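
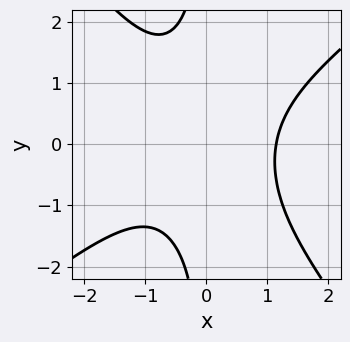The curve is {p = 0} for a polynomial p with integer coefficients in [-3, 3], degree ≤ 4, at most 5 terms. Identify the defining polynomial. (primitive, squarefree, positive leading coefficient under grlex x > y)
2*x^3 - x^2*y - 2*x*y^2 - 3

1. The degree is 3 — the shape is more complex than any degree-2 curve.
2. Checking where it meets the axes: no y-intercept at any integer in the box.
3. Putting this together gives p.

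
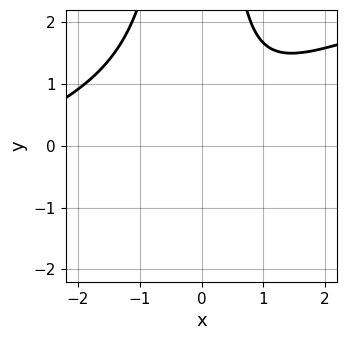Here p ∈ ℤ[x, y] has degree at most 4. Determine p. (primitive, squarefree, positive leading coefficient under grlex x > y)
(a) Degree: no degree-2 curve has this shape, so deg p = 3.
(b) Reading off the gridlines: no x-intercept at any integer in the box; no y-intercept at any integer in the box.
(c) Putting this together gives p.

x^3 - 3*x^2*y + 3*x^2 - 2*x + 3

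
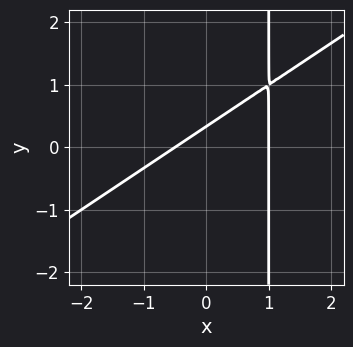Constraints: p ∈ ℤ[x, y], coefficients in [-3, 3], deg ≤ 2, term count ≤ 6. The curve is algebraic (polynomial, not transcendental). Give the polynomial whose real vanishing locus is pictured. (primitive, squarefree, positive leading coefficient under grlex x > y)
1. Degree: a generic line meets the curve in up to 2 points, so deg p = 2.
2. Reading off the gridlines: one x-axis crossing is at x = 1.
3. Matching integer coefficients to the picture gives p.

2*x^2 - 3*x*y - x + 3*y - 1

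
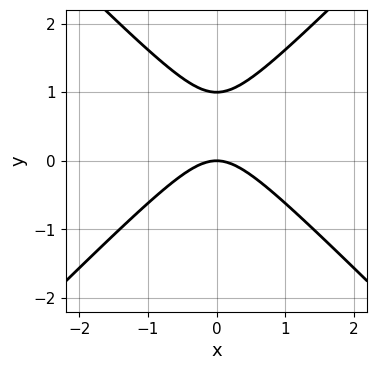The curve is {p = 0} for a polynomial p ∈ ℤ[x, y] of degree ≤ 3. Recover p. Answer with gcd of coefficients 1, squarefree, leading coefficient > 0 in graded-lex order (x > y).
First, deg p = 2. A generic line meets the curve in up to 2 points.
Next, symmetries: it's symmetric under x → −x, forcing even powers of x.
Then, observable constraints: one x-axis crossing is at x = 0; among the integer gridlines, it crosses the y-axis at y ∈ {0, 1}.
Finally, together with the visible shape, these determine p as stated.

x^2 - y^2 + y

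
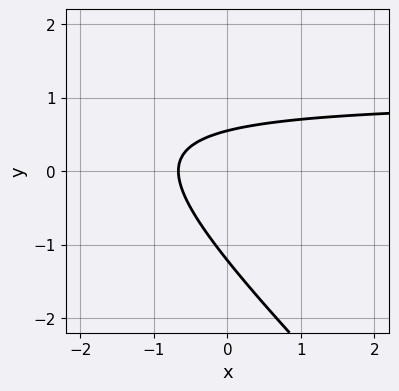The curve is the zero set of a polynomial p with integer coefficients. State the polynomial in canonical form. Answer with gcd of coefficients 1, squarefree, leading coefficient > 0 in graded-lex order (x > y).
(a) Degree: the shape is more complex than any degree-1 curve, so deg p = 2.
(b) Matching integer coefficients to the picture gives p.

3*x*y + 3*y^2 - 3*x + 2*y - 2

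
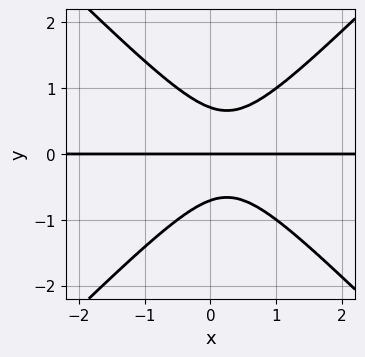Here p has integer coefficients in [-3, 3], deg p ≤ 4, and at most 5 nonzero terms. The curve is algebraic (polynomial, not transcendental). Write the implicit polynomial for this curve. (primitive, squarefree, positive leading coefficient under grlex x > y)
2*x^2*y - 2*y^3 - x*y + y

Degree: the shape is more complex than any degree-2 curve, so deg p = 3.
Against the integer gridlines: it crosses the y-axis at the gridline y = 0; every point of the x-axis in the box is on the curve.
Solving for integer coefficients yields p as stated.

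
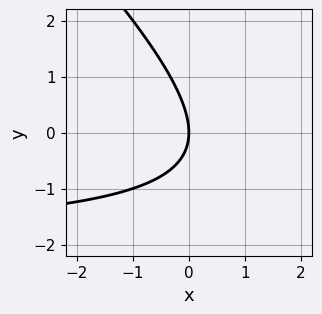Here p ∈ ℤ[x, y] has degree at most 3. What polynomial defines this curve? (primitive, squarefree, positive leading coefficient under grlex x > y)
x*y + y^2 + 2*x

1. The degree is 2 — no degree-1 curve has this shape.
2. From the axis intercepts and sections: it crosses the y-axis at the gridline y = 0; it crosses the x-axis at the gridline x = 0.
3. Fitting integer coefficients to these (and the overall shape) gives p.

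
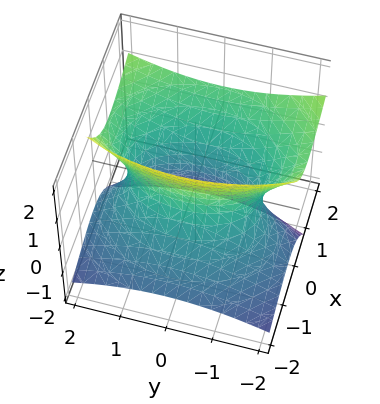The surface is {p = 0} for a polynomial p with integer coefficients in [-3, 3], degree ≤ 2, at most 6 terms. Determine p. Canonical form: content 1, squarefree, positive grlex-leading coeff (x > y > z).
2*x^2 - 3*x*z + y^2 - 2*z^2 - 2

(a) The degree is 2 — the shape is more complex than any degree-1 surface.
(b) Checking where it meets the axes: the surface avoids every integer z-axis point in the box; among the integer gridlines, it crosses the x-axis at x ∈ {-1, 1}.
(c) Together with the visible shape, these determine p as stated.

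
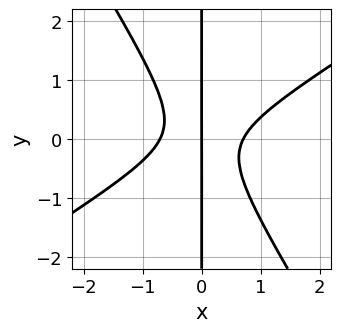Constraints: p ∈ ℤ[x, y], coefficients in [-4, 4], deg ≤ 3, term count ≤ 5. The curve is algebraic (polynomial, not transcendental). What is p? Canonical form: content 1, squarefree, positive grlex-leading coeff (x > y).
1. The degree is 3 — the shape is more complex than any degree-2 curve.
2. From the axis intercepts and sections: every point of the y-axis in the box is on the curve; it crosses the x-axis at the gridline x = 0.
3. These observations pin down the coefficients.

2*x^3 - 2*x^2*y - 2*x*y^2 - x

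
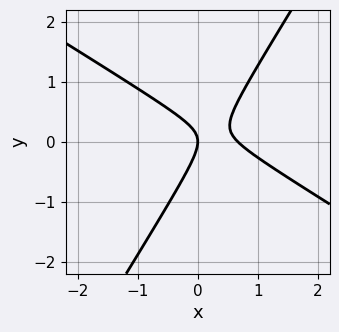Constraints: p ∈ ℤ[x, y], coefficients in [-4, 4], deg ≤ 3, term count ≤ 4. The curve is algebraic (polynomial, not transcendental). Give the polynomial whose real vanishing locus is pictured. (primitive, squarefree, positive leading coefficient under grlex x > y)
3*x^2 + 3*x*y - 3*y^2 - 2*x

First, the degree is 2 — the shape is more complex than any degree-1 curve.
Then, reading off the gridlines: one x-axis crossing is at x = 0; it crosses the y-axis at the gridline y = 0.
Finally, fitting integer coefficients to these (and the overall shape) gives p.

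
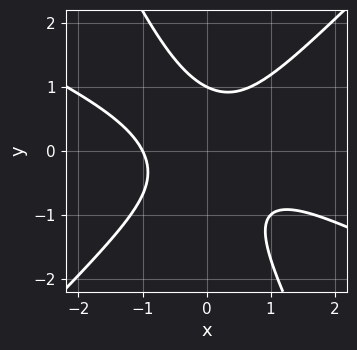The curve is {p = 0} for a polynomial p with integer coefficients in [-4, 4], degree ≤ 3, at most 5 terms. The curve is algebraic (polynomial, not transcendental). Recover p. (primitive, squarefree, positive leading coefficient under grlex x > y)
1. deg p = 3.
2. Observable constraints: it crosses the x-axis at the gridline x = -1; it meets the y-axis at y = 1 (among the integer gridlines).
3. These observations pin down the coefficients.

2*x^3 + 3*x^2*y - 3*x*y^2 - 2*y^3 + 2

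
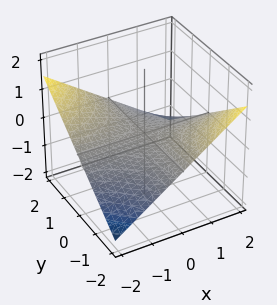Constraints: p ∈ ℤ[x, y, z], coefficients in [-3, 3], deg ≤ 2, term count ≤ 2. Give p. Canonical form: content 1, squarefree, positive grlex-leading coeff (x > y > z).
x*y + 3*z

Degree: a saddle surface; a quadric, so deg p = 2.
From the visible intercepts: every point of the y-axis in the box is on the surface; it meets the z-axis at z = 0 (among the integer gridlines); the visible x-axis segment lies entirely on the surface.
The integer polynomial consistent with all of this is the stated p.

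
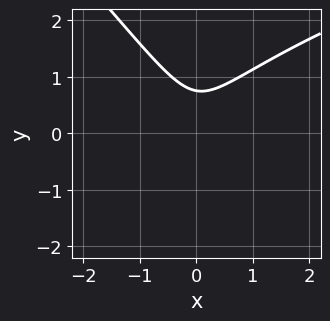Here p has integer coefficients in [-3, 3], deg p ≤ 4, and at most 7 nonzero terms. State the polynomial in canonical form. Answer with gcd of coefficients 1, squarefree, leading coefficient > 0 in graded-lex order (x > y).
x*y^2 + y^3 - 3*x^2 + y^2 - 1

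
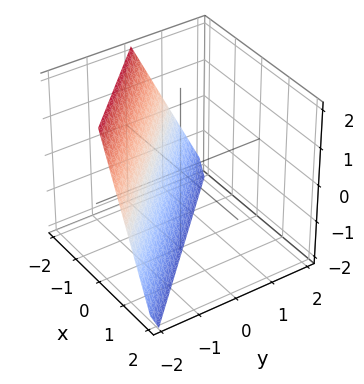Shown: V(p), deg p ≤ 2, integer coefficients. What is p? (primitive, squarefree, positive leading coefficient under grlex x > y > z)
(a) Degree: the surface is flat (a plane), so deg p = 1.
(b) Observable constraints: one y-axis crossing is at y = -1; it meets the z-axis at z = -2 (among the integer gridlines).
(c) The integer polynomial consistent with all of this is the stated p. Check: (-1, 0, 0) on the x-axis lies on the surface, and p(-1, 0, 0) = 0. ✓

2*x + 2*y + z + 2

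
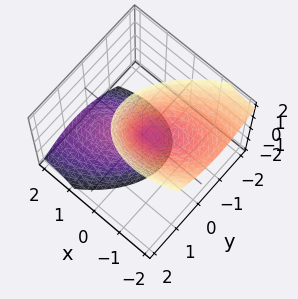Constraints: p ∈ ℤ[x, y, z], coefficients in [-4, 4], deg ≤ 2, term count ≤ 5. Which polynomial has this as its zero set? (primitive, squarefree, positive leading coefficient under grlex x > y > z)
2*x^2 - 2*x*y + 3*x*z + 3*y^2 - z^2

I count 2 distinct pieces. They look like related sheets of one shape, so recover p as a whole.
deg p = 2. No degree-1 surface has this shape.
Observable constraints: it meets the x-axis at x = 0 (among the integer gridlines); it meets the z-axis at z = 0 (among the integer gridlines).
Together with the visible shape, these determine p as stated.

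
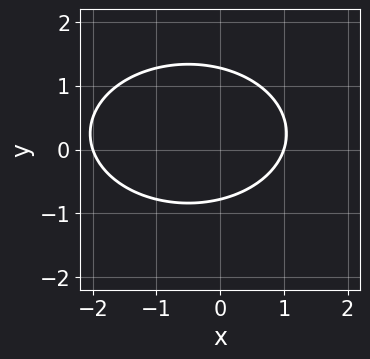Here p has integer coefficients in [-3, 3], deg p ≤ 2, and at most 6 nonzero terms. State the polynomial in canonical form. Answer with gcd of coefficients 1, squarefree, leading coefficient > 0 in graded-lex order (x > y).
x^2 + 2*y^2 + x - y - 2

First, degree: a generic line meets the curve in up to 2 points, so deg p = 2.
Next, from the visible intercepts: the x-axis gridline crossings are at x ∈ {-2, 1}.
Finally, together with the visible shape, these determine p as stated.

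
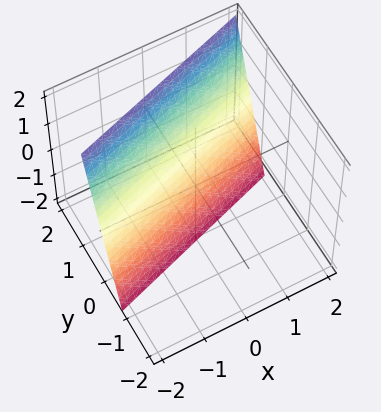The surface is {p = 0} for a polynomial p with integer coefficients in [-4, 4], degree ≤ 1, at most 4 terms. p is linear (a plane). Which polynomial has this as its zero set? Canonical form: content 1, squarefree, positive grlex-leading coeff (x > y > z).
x - 3*y + z + 2

First, the degree is 1 — every cross-section is a straight line — this is a plane.
Next, reading off the gridlines: one x-axis crossing is at x = -2; it meets the z-axis at z = -2 (among the integer gridlines).
Finally, fitting integer coefficients to these (and the overall shape) gives p.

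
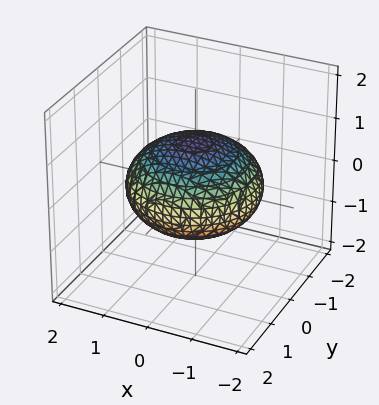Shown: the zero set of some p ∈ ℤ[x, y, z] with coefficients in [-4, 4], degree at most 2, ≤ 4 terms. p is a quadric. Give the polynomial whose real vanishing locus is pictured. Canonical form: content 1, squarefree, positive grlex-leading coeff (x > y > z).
x^2 + y^2 + 2*z^2 - 2

(a) The degree is 2 — a closed, bounded, convex surface; a quadric.
(b) Symmetries: it's symmetric under z → −z, forcing even powers of z; every cross-section ⟂ z is a circle, so x, y appear only via x² + y².
(c) Checking where it meets the axes: a circular section at z = 0 has radius between 1 and 2; the z-axis gridline crossings are at z ∈ {-1, 1}.
(d) Fitting integer coefficients to these (and the overall shape) gives p.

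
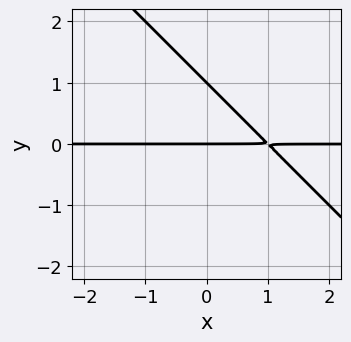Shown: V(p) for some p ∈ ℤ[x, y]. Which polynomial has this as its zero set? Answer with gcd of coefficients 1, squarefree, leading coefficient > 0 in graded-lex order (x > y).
(a) Degree: no degree-1 curve has this shape, so deg p = 2.
(b) Reading off the gridlines: the visible x-axis segment lies entirely on the curve; the y-axis gridline crossings are at y ∈ {0, 1}.
(c) Together with the visible shape, these determine p as stated.

x*y + y^2 - y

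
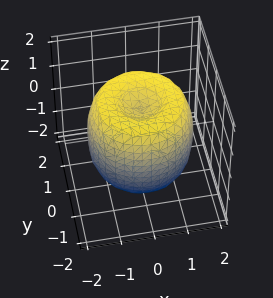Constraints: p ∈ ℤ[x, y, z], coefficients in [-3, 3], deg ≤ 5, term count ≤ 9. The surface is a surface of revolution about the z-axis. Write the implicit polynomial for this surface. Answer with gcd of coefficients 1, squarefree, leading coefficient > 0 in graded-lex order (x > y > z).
x^4 + 2*x^2*y^2 + y^4 - 2*x^2 - 2*y^2 + z^2 - 1

deg p = 4. No degree-3 surface has this shape.
Symmetry: the surface is invariant under rotation about z: p = q(x² + y², z).
Reading off the gridlines: the z-axis gridline crossings are at z ∈ {-1, 1}; a circular section at z = 0 has radius between 1 and 2.
Assembling these constraints gives the stated polynomial.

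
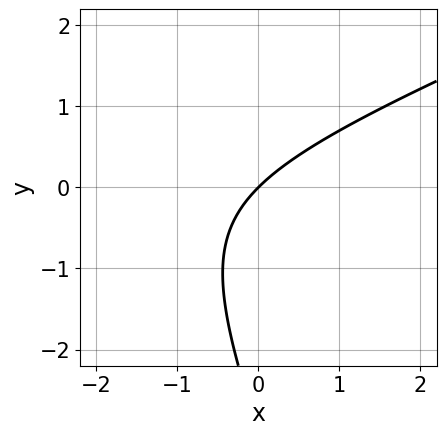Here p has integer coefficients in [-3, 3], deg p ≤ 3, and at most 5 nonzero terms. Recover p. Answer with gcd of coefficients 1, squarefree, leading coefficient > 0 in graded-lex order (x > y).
x^2 - 2*x*y - y^2 + 3*x - 3*y

First, degree: the shape is more complex than any degree-1 curve, so deg p = 2.
Next, checking where it meets the axes: it meets the x-axis at x = 0 (among the integer gridlines); it crosses the y-axis at the gridline y = 0.
Finally, matching integer coefficients to the picture gives p.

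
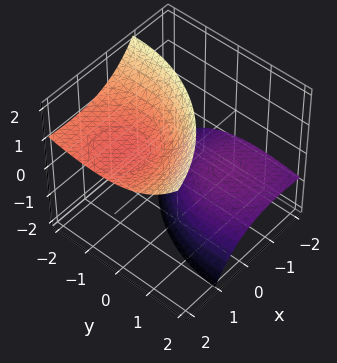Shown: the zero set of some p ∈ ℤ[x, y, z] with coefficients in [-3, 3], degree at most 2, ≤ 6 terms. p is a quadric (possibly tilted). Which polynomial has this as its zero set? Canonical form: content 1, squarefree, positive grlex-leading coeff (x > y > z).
x^2 - 3*x*z + y^2 + 2*y*z - z^2 + 2

1. The picture has 2 separate pieces. Treating them together as one polynomial.
2. Degree: no degree-1 surface has this shape, so deg p = 2.
3. Observable constraints: the surface avoids every integer x-axis point in the box; the surface avoids every integer y-axis point in the box.
4. Putting this together gives p.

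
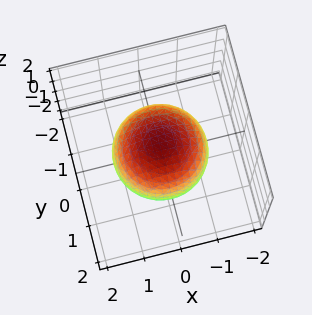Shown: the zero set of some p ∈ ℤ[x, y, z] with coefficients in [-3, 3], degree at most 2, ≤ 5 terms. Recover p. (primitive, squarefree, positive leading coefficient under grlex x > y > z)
2*x^2 + 2*y^2 + 2*z^2 - 3

Degree: bounded and convex; a quadric, so deg p = 2.
By symmetry, every cross-section ⟂ z is a circle, so x, y appear only via x² + y²; it's symmetric under z → −z, forcing even powers of z.
From the axis intercepts and sections: a circular section at z = 0 has radius between 1 and 2.
Matching integer coefficients to the picture gives p.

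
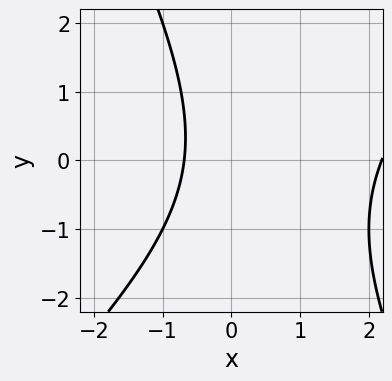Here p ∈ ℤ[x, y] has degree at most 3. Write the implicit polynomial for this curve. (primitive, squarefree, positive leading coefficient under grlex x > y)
2*x^2 - x*y - y^2 - 3*x - 3

(a) deg p = 2.
(b) From the visible intercepts: the curve avoids every integer y-axis point in the box.
(c) Assembling these constraints gives the stated polynomial.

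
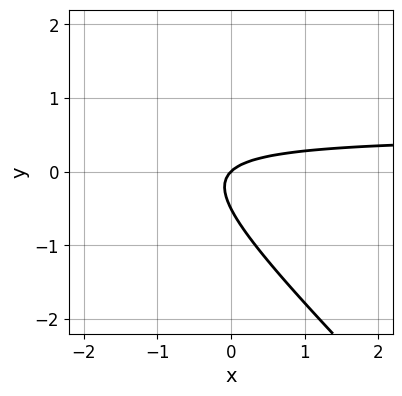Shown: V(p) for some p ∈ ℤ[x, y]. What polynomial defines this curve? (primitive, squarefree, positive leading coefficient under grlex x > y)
2*x*y + 2*y^2 - x + y

(a) deg p = 2. A generic line meets the curve in up to 2 points.
(b) Against the integer gridlines: one x-axis crossing is at x = 0; it meets the y-axis at y = 0 (among the integer gridlines).
(c) Fitting integer coefficients to these (and the overall shape) gives p.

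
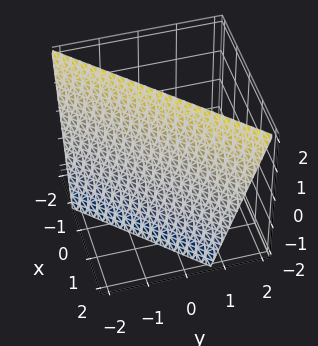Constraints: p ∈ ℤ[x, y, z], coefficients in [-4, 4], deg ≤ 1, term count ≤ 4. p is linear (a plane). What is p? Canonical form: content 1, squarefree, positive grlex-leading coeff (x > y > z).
deg p = 1. Every cross-section is a straight line — this is a plane.
Checking where it meets the axes: one z-axis crossing is at z = 2.
Solving for integer coefficients yields p as stated.

3*x - 3*y + z - 2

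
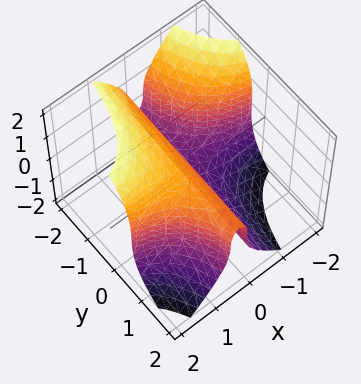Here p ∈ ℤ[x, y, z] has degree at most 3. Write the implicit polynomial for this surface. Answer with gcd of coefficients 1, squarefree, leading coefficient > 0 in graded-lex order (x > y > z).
(a) deg p = 3.
(b) From the visible intercepts: it meets the x-axis at x = 0 (among the integer gridlines); the visible y-axis segment lies entirely on the surface; it meets the z-axis at z = 0 (among the integer gridlines).
(c) Fitting integer coefficients to these (and the overall shape) gives p.

3*x^2*y + z^3 - 3*x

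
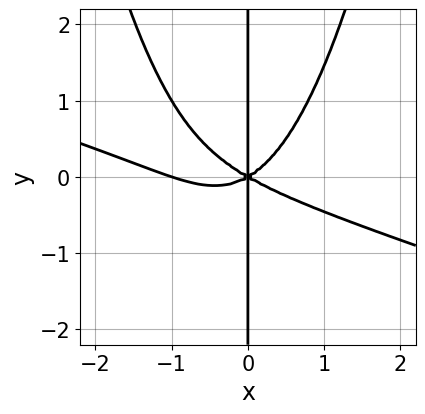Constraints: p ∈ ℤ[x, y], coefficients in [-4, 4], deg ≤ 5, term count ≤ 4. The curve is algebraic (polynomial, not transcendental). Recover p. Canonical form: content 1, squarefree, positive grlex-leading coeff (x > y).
First, the degree is 4 — a generic line meets the curve in up to 4 points.
Then, from the visible intercepts: among the integer gridlines, it crosses the x-axis at x ∈ {-1, 0}; the visible y-axis segment lies entirely on the curve.
Finally, the integer polynomial consistent with all of this is the stated p.

x^4 + 3*x^3*y + x^3 - 3*x*y^2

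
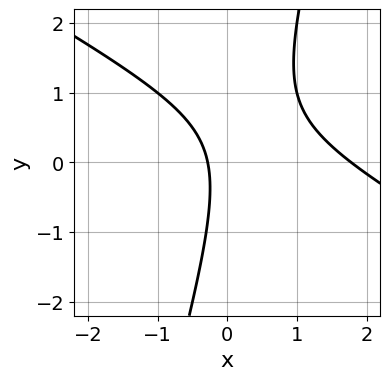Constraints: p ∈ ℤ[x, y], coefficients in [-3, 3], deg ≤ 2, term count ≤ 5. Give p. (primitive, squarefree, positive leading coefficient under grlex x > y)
2*x^2 + 3*x*y - y^2 - 3*x - 1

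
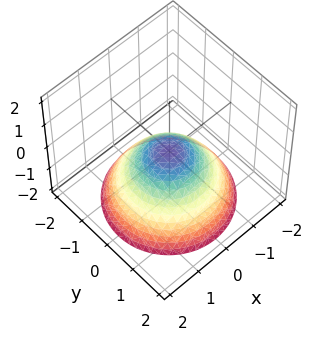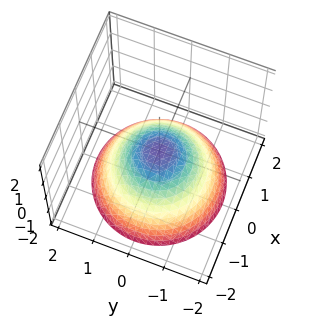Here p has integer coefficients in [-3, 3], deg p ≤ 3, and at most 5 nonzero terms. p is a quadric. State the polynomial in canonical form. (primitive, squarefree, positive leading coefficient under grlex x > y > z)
2*x^2 + 2*y^2 + 3*z

Degree: a paraboloid; a quadric, so deg p = 2.
Symmetry: the z-axis is an axis of rotation, so x and y enter only as x² + y².
From the axis intercepts and sections: a circular section at z = -1 has radius between 1 and 2; it meets the x-axis at x = 0 (among the integer gridlines); one z-axis crossing is at z = 0; one y-axis crossing is at y = 0.
Assembling these constraints gives the stated polynomial.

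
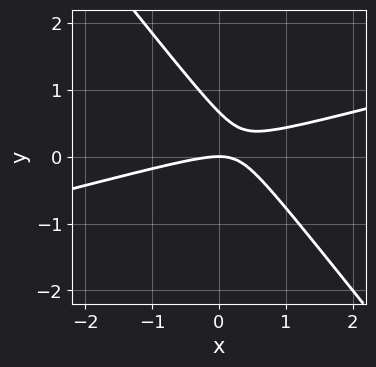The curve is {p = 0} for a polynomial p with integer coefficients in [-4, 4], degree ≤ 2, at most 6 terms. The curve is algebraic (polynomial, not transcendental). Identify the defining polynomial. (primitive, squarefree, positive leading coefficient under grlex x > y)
x^2 - 3*x*y - 3*y^2 + 2*y

1. deg p = 2. A generic line meets the curve in up to 2 points.
2. From the visible intercepts: it crosses the x-axis at the gridline x = 0; it crosses the y-axis at the gridline y = 0.
3. These observations pin down the coefficients.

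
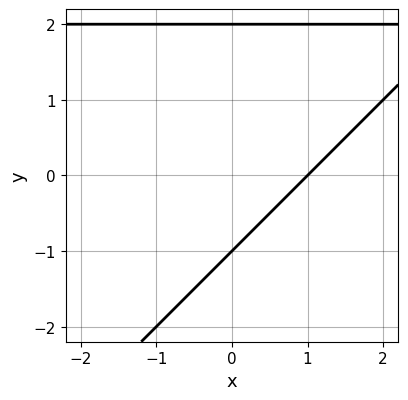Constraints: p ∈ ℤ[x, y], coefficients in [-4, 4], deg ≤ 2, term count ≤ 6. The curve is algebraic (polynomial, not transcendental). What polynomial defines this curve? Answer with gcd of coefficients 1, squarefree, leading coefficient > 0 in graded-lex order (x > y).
x*y - y^2 - 2*x + y + 2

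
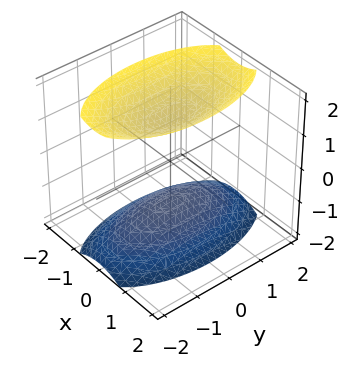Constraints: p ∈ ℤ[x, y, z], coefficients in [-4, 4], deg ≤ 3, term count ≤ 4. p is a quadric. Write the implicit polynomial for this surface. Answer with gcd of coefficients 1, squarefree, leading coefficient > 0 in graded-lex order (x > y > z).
(a) There are 2 components. Treating them together as one polynomial.
(b) The degree is 2 — two sheets facing apart; a quadric.
(c) Symmetries: it's symmetric under z → −z, forcing even powers of z; it's symmetric under y → −y, forcing even powers of y; it's symmetric under x → −x, forcing even powers of x.
(d) From the axis intercepts and sections: the surface avoids every integer x-axis point in the box; the surface avoids every integer y-axis point in the box.
(e) Matching integer coefficients to the picture gives p.

3*x^2 + y^2 - 2*z^2 + 3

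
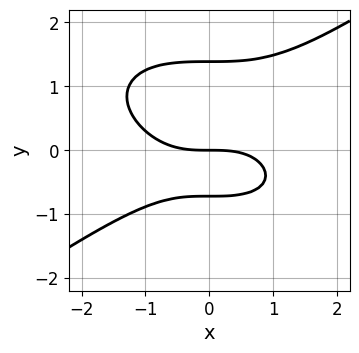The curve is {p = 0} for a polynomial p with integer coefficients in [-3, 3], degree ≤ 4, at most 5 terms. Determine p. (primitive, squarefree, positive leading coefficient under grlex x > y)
x^3 - 3*y^3 + 2*y^2 + 3*y

(a) deg p = 3. No degree-2 curve has this shape.
(b) Observable constraints: it crosses the x-axis at the gridline x = 0; it meets the y-axis at y = 0 (among the integer gridlines).
(c) Assembling these constraints gives the stated polynomial.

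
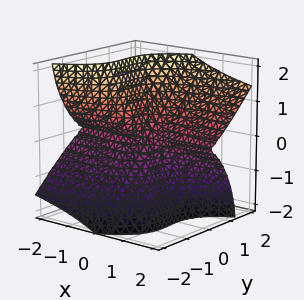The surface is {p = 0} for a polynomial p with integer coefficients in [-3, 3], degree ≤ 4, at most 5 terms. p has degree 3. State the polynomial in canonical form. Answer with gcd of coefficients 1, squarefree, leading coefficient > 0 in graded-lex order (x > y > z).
2*x*z^2 - 2*y^3 + y^2*z + z^3

The degree is 3 — a generic line meets the surface in up to 3 points.
From the axis intercepts and sections: it crosses the y-axis at the gridline y = 0; it meets the z-axis at z = 0 (among the integer gridlines); every point of the x-axis in the box is on the surface.
Solving for integer coefficients yields p as stated.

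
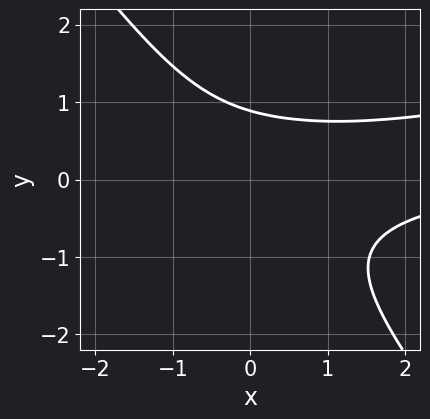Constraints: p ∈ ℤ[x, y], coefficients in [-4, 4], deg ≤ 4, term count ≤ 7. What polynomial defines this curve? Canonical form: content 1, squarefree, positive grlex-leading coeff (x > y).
First, the degree is 3 — a generic line meets the curve in up to 3 points.
Then, from the axis intercepts and sections: the curve avoids every integer x-axis point in the box.
Finally, fitting integer coefficients to these (and the overall shape) gives p.

x^2*y - 3*x*y^2 - 3*y^3 - y + 3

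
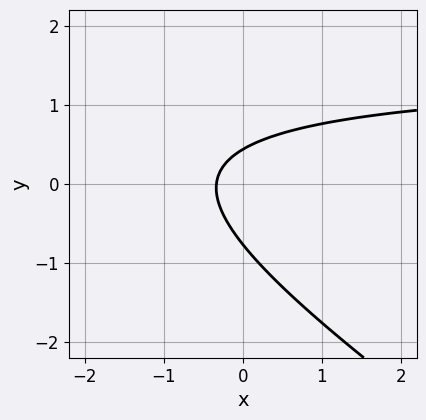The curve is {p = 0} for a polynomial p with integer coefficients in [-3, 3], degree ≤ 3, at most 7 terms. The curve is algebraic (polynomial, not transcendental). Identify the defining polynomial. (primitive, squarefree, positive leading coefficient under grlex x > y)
First, the degree is 2 — a generic line meets the curve in up to 2 points.
Finally, matching integer coefficients to the picture gives p.

2*x*y + 3*y^2 - 3*x + y - 1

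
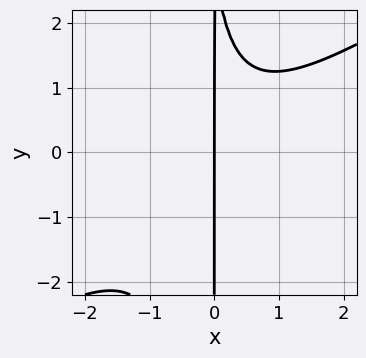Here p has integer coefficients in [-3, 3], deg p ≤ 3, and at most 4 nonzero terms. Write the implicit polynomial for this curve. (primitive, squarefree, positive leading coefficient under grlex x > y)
2*x^3 - 3*x^2*y - x*y + 3*x

The degree is 3 — the shape is more complex than any degree-2 curve.
Reading off the gridlines: the visible y-axis segment lies entirely on the curve; it crosses the x-axis at the gridline x = 0.
Solving for integer coefficients yields p as stated.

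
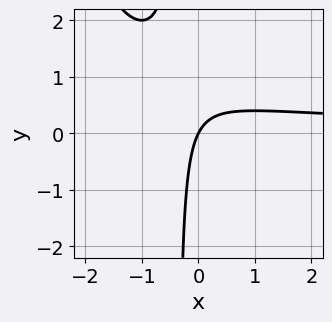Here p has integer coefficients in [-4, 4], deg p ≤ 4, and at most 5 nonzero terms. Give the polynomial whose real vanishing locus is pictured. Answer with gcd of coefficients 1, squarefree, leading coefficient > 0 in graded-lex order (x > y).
Degree: the shape is more complex than any degree-2 curve, so deg p = 3.
Reading off the gridlines: one y-axis crossing is at y = 0; one x-axis crossing is at x = 0.
These observations pin down the coefficients.

x^2*y + 3*x*y - 2*x + y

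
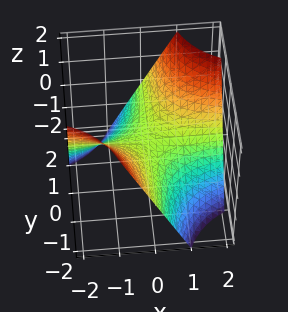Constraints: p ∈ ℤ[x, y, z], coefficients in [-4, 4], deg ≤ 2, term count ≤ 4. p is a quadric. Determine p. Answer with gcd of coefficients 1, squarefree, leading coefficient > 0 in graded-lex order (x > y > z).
First, deg p = 2. A saddle surface; a quadric.
Next, checking where it meets the axes: it crosses the z-axis at the gridline z = 0; every point of the x-axis in the box is on the surface; every point of the y-axis in the box is on the surface.
Finally, fitting integer coefficients to these (and the overall shape) gives p.

x*y - z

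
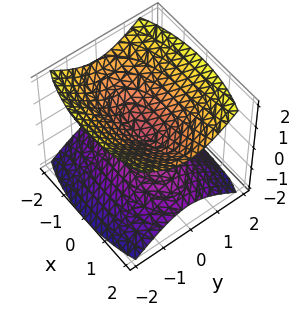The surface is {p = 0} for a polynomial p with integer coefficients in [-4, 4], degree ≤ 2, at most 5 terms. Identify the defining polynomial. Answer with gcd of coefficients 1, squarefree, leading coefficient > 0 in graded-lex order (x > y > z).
x^2 + 3*y^2 - 3*z^2

I count 2 distinct pieces. They look like related sheets of one shape, so recover p as a whole.
deg p = 2. A double cone through the origin; a quadric.
Symmetries: it's symmetric under y → −y, forcing even powers of y; it's symmetric under z → −z, forcing even powers of z; the x ↦ −x reflection is a symmetry, so x appears only in even powers.
Observable constraints: it meets the x-axis at x = 0 (among the integer gridlines); one y-axis crossing is at y = 0.
Solving for integer coefficients yields p as stated.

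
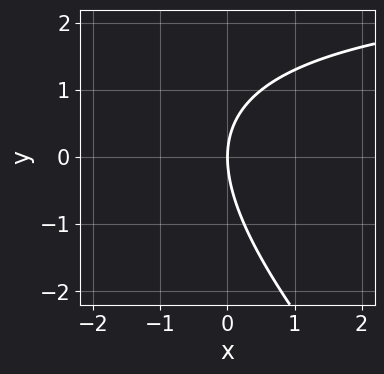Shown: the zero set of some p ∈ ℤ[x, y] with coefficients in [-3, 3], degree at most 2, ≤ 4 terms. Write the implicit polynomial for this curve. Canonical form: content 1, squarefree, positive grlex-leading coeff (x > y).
x*y + y^2 - 3*x

deg p = 2. A generic line meets the curve in up to 2 points.
From the visible intercepts: it meets the x-axis at x = 0 (among the integer gridlines); one y-axis crossing is at y = 0.
Fitting integer coefficients to these (and the overall shape) gives p.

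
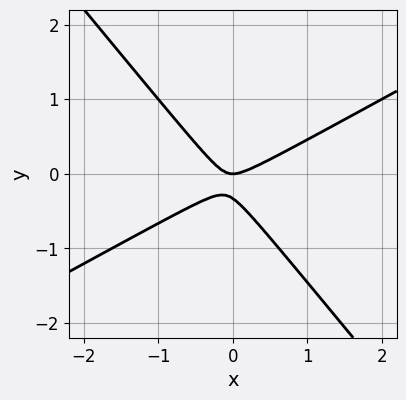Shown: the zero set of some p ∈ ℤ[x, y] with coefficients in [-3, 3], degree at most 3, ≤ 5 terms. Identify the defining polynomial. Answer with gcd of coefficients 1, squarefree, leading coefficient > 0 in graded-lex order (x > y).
(a) Degree: a generic line meets the curve in up to 2 points, so deg p = 2.
(b) Observable constraints: it meets the y-axis at y = 0 (among the integer gridlines); it meets the x-axis at x = 0 (among the integer gridlines).
(c) Assembling these constraints gives the stated polynomial.

2*x^2 - 2*x*y - 3*y^2 - y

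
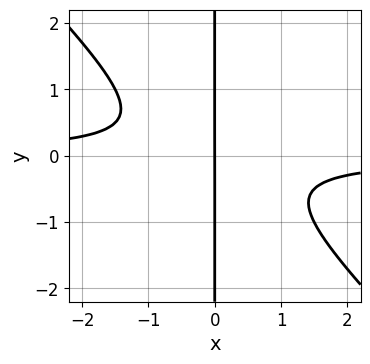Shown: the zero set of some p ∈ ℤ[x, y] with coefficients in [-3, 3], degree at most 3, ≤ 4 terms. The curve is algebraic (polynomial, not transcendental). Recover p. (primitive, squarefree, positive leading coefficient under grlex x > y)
2*x^2*y + 2*x*y^2 + x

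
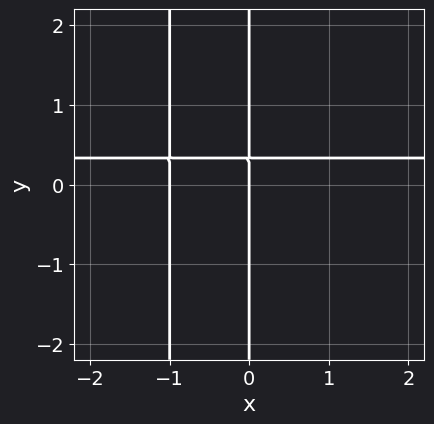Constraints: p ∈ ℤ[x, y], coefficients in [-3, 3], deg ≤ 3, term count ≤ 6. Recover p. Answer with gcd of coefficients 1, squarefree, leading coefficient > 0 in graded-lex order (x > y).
3*x^2*y - x^2 + 3*x*y - x

First, deg p = 3.
Next, checking where it meets the axes: the x-axis gridline crossings are at x ∈ {-1, 0}; every point of the y-axis in the box is on the curve.
Finally, solving for integer coefficients yields p as stated.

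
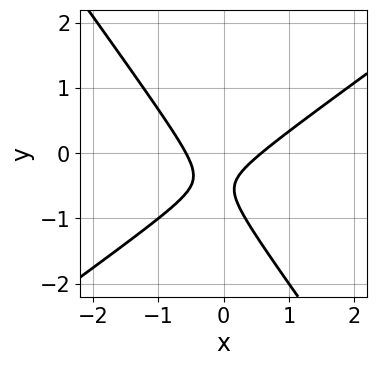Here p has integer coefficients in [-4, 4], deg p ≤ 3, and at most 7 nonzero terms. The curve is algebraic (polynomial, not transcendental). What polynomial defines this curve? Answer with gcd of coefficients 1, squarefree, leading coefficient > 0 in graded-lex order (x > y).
First, degree: the shape is more complex than any degree-1 curve, so deg p = 2.
Next, checking where it meets the axes: the curve avoids every integer y-axis point in the box.
Finally, these observations pin down the coefficients.

3*x^2 - 2*x*y - 3*y^2 - 3*y - 1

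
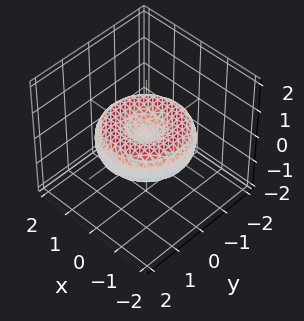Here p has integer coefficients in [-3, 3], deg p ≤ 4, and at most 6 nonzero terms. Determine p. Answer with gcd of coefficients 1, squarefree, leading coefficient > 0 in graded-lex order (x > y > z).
1. Degree: no degree-3 surface has this shape, so deg p = 4.
2. Symmetries: the surface is invariant under rotation about z: p = q(x² + y², z).
3. From the axis intercepts and sections: it crosses the y-axis at the gridline y = 0; a circular section at z = 0 has radius between 1 and 2.
4. Matching integer coefficients to the picture gives p.

x^4 + 2*x^2*y^2 + y^4 - 2*x^2 - 2*y^2 + 3*z^2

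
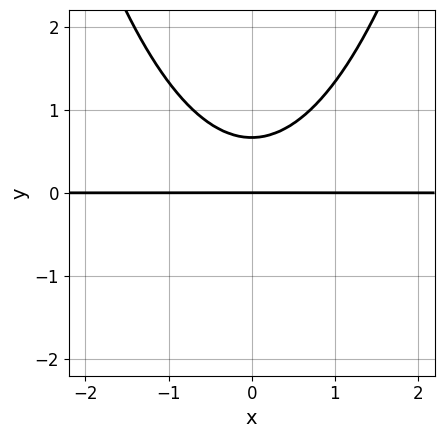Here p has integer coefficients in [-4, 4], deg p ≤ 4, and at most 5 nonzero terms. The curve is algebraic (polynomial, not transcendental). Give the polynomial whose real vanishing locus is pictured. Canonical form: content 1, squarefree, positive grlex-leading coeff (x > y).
First, the degree is 3 — a generic line meets the curve in up to 3 points.
Then, symmetries: it's symmetric under x → −x, forcing even powers of x.
Next, observable constraints: it crosses the y-axis at the gridline y = 0; the visible x-axis segment lies entirely on the curve.
Finally, together with the visible shape, these determine p as stated.

2*x^2*y - 3*y^2 + 2*y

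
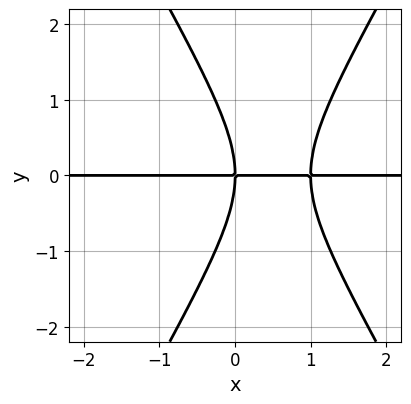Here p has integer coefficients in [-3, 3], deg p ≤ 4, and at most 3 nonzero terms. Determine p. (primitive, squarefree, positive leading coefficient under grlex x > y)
(a) The degree is 3 — a generic line meets the curve in up to 3 points.
(b) Against the integer gridlines: it crosses the y-axis at the gridline y = 0; every point of the x-axis in the box is on the curve.
(c) Fitting integer coefficients to these (and the overall shape) gives p.

3*x^2*y - y^3 - 3*x*y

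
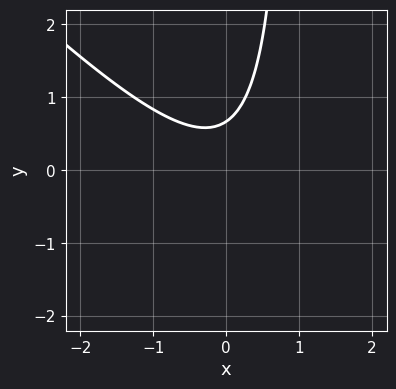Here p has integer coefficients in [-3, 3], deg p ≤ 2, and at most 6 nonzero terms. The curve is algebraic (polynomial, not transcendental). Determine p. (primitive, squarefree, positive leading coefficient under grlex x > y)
3*x^2 + 3*x*y - 3*y + 2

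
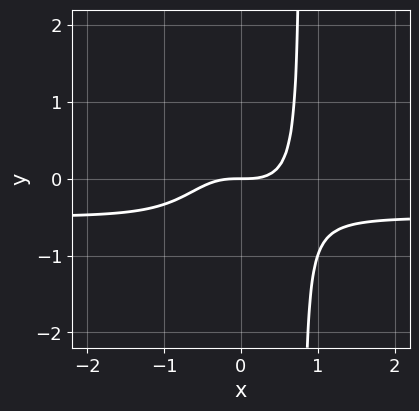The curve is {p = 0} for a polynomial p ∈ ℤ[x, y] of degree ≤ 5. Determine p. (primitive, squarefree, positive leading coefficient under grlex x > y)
1. Degree: the shape is more complex than any degree-3 curve, so deg p = 4.
2. Checking where it meets the axes: it meets the x-axis at x = 0 (among the integer gridlines); it meets the y-axis at y = 0 (among the integer gridlines).
3. Assembling these constraints gives the stated polynomial.

2*x^3*y + x^3 - y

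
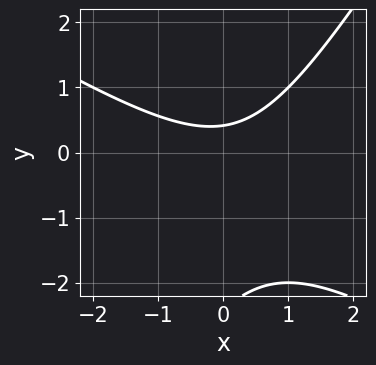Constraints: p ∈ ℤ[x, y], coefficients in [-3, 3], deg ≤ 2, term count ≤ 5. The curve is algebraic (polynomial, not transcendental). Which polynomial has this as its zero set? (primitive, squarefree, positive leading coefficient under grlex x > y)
1. The degree is 2 — a generic line meets the curve in up to 2 points.
2. Against the integer gridlines: no x-intercept at any integer in the box.
3. Matching integer coefficients to the picture gives p.

x^2 + x*y - y^2 - 2*y + 1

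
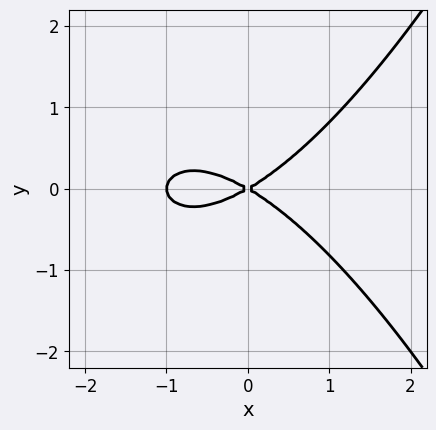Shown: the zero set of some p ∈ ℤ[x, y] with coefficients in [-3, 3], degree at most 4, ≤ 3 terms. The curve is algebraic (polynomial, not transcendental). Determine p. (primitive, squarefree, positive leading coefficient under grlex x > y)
1. The degree is 3 — no degree-2 curve has this shape.
2. Symmetries: mirror symmetry y ↦ −y ⇒ only even powers of y.
3. From the visible intercepts: the x-axis gridline crossings are at x ∈ {-1, 0}; one y-axis crossing is at y = 0.
4. Putting this together gives p.

x^3 + x^2 - 3*y^2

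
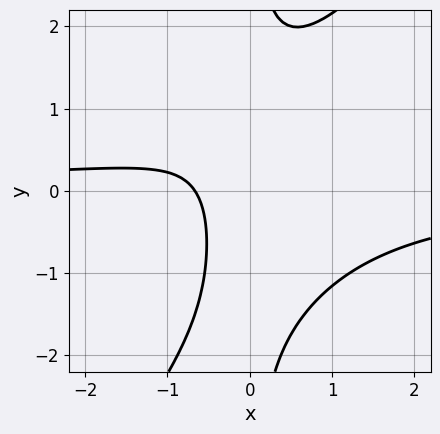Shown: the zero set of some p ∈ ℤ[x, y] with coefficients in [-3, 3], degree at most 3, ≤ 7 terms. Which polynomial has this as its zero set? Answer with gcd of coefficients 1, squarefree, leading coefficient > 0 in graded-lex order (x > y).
3*x^2*y - 2*x*y^2 - x*y + 3*x + 2

(a) deg p = 3. No degree-2 curve has this shape.
(b) From the visible intercepts: the curve avoids every integer y-axis point in the box.
(c) These observations pin down the coefficients.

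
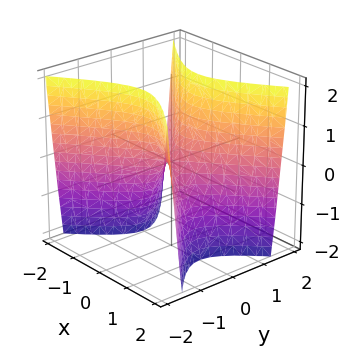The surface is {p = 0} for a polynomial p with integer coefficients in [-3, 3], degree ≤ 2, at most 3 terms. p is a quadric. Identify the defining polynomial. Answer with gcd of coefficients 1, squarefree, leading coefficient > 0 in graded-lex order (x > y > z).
deg p = 2.
Symmetries: it's symmetric under y → −y, forcing even powers of y; it's symmetric under x → −x, forcing even powers of x.
Observable constraints: it crosses the x-axis at the gridline x = 0; one z-axis crossing is at z = 0; one y-axis crossing is at y = 0.
Putting this together gives p.

2*x^2 - 3*y^2 + z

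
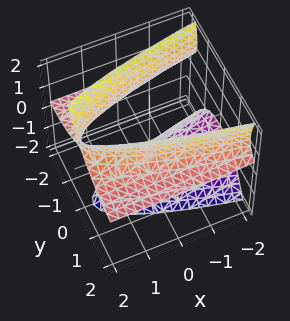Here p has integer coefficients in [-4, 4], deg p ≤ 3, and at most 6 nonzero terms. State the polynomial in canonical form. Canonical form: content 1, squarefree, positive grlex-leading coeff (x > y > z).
First, I count 2 distinct pieces.
Then, the degree is 3 — a generic line meets the surface in up to 3 points.
Next, reading off the gridlines: no y-intercept at any integer in the box; no x-intercept at any integer in the box.
Finally, assembling these constraints gives the stated polynomial.

3*y^2*z - z^3 + 2*x*z - 3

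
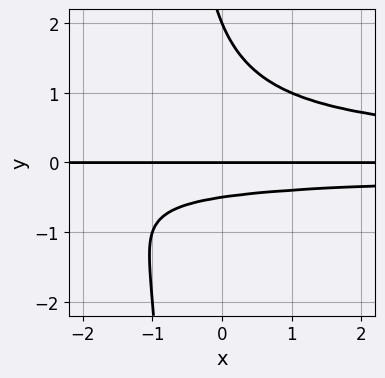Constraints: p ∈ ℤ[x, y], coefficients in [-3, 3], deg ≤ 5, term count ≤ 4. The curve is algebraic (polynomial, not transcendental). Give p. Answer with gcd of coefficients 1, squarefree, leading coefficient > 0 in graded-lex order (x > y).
3*x*y^3 + 2*y^3 - 3*y^2 - 2*y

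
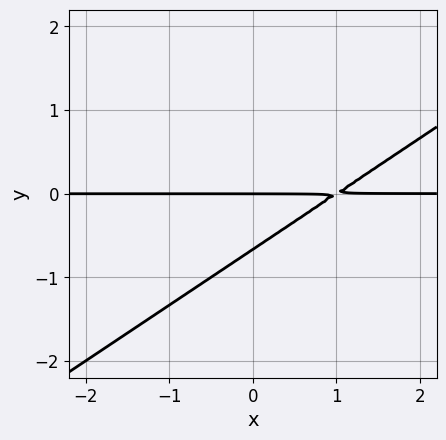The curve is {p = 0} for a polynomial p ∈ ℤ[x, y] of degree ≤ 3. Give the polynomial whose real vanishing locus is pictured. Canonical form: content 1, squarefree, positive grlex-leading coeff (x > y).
2*x*y - 3*y^2 - 2*y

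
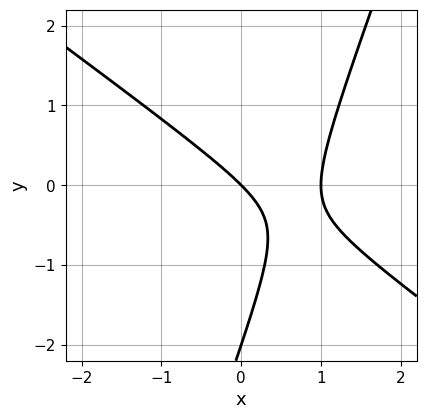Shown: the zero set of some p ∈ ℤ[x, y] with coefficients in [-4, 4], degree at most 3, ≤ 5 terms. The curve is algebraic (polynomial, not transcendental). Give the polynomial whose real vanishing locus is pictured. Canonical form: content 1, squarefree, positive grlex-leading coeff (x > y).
2*x^2 + 2*x*y - y^2 - 2*x - 2*y

1. The degree is 2 — a generic line meets the curve in up to 2 points.
2. From the axis intercepts and sections: the x-axis gridline crossings are at x ∈ {0, 1}; among the integer gridlines, it crosses the y-axis at y ∈ {-2, 0}.
3. Solving for integer coefficients yields p as stated.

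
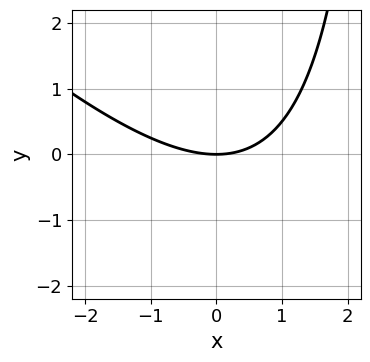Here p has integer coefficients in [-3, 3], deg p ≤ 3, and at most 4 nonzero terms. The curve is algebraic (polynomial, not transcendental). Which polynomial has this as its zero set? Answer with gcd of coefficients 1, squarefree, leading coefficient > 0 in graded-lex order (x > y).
(a) deg p = 2.
(b) Checking where it meets the axes: one x-axis crossing is at x = 0; one y-axis crossing is at y = 0.
(c) Matching integer coefficients to the picture gives p.

x^2 + x*y - 3*y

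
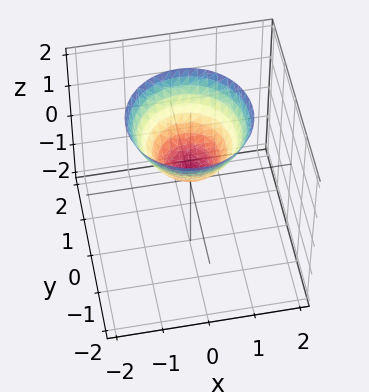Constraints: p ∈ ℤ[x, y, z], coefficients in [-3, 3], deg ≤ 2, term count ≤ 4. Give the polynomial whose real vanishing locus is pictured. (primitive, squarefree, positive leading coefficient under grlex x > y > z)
Degree: no degree-1 surface has this shape, so deg p = 2.
Symmetries: the surface is invariant under rotation about z: p = q(x² + y², z).
From the axis intercepts and sections: a circular section at z = 1 has radius between 0 and 1; the surface avoids every integer x-axis point in the box; no y-intercept at any integer in the box.
Fitting integer coefficients to these (and the overall shape) gives p.

3*x^2 + 3*y^2 - 3*z + 1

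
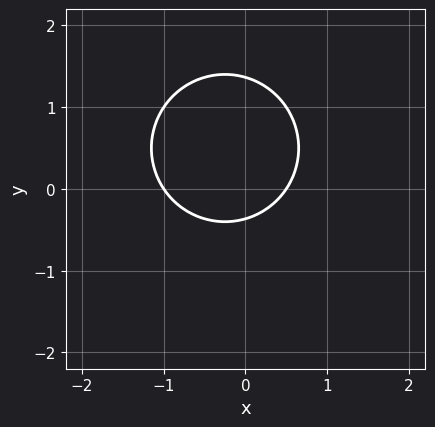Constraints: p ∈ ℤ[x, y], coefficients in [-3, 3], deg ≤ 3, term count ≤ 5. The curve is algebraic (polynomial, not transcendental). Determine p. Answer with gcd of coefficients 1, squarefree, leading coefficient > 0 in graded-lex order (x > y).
The degree is 2 — no degree-1 curve has this shape.
Observable constraints: it meets the x-axis at x = -1 (among the integer gridlines).
Together with the visible shape, these determine p as stated.

2*x^2 + 2*y^2 + x - 2*y - 1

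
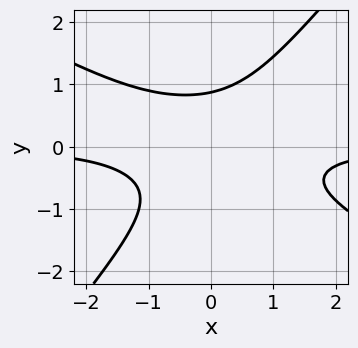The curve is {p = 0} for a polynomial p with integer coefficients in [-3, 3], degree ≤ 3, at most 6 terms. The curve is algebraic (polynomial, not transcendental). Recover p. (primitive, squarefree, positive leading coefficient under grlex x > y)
2*x^2*y + 2*x*y^2 - 3*y^3 + 2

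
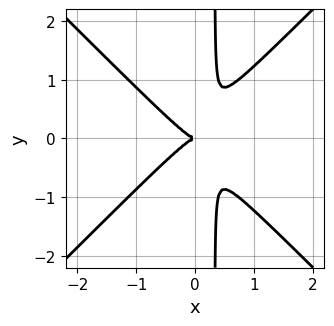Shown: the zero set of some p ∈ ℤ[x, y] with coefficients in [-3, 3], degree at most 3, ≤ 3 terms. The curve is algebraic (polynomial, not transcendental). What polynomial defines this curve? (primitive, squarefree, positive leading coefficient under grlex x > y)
3*x^3 - 3*x*y^2 + y^2

(a) deg p = 3.
(b) Symmetries: mirror symmetry y ↦ −y ⇒ only even powers of y.
(c) Observable constraints: it meets the x-axis at x = 0 (among the integer gridlines); it crosses the y-axis at the gridline y = 0.
(d) Fitting integer coefficients to these (and the overall shape) gives p.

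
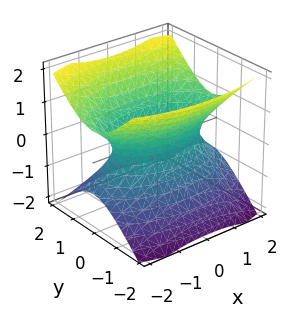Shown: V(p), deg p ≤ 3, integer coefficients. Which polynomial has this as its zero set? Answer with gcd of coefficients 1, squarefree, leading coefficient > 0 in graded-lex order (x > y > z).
First, degree: an hourglass — one-sheet hyperboloid; a quadric, so deg p = 2.
Next, symmetries: the x ↦ −x reflection is a symmetry, so x appears only in even powers; it's symmetric under z → −z, forcing even powers of z; the y ↦ −y reflection is a symmetry, so y appears only in even powers.
Next, observable constraints: no z-intercept at any integer in the box.
Finally, these observations pin down the coefficients.

x^2 + 3*y^2 - 3*z^2 - 2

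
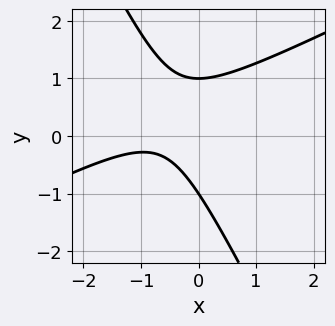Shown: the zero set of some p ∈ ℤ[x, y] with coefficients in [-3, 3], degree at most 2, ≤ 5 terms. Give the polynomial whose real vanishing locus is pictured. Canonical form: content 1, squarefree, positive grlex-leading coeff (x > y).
2*x^2 - 3*x*y - 2*y^2 + 3*x + 2

(a) Degree: a generic line meets the curve in up to 2 points, so deg p = 2.
(b) Against the integer gridlines: among the integer gridlines, it crosses the y-axis at y ∈ {-1, 1}; no x-intercept at any integer in the box.
(c) Assembling these constraints gives the stated polynomial.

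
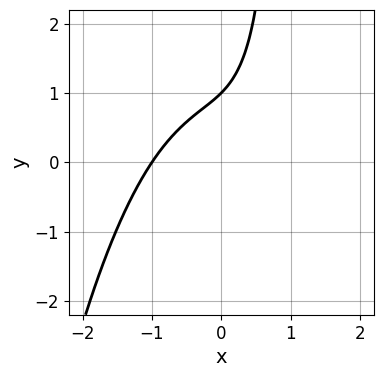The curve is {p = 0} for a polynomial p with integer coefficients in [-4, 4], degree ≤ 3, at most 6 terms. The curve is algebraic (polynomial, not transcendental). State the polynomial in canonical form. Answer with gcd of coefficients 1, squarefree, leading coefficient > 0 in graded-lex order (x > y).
x^3 + x*y - y + 1

1. deg p = 3. No degree-2 curve has this shape.
2. Checking where it meets the axes: it crosses the x-axis at the gridline x = -1; it meets the y-axis at y = 1 (among the integer gridlines).
3. These observations pin down the coefficients.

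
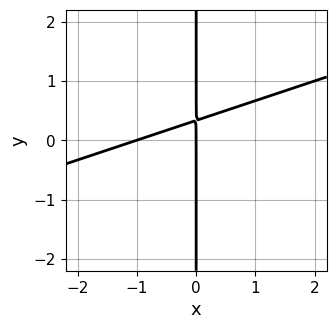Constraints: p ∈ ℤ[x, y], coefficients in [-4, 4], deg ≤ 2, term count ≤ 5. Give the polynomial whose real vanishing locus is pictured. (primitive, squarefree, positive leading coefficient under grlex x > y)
(a) Degree: the shape is more complex than any degree-1 curve, so deg p = 2.
(b) Checking where it meets the axes: the x-axis gridline crossings are at x ∈ {-1, 0}; every point of the y-axis in the box is on the curve.
(c) The integer polynomial consistent with all of this is the stated p.

x^2 - 3*x*y + x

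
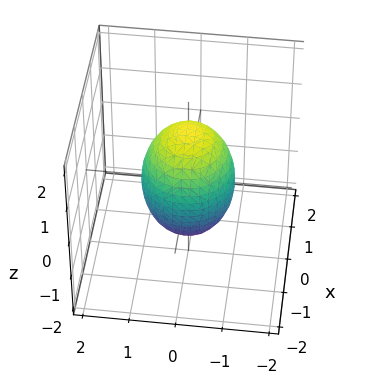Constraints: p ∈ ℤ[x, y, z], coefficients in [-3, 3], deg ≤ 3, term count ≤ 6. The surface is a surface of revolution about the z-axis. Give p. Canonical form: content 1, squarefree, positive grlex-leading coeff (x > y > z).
(a) The degree is 2 — the shape is more complex than any degree-1 surface.
(b) Symmetry: the surface is invariant under rotation about z: p = q(x² + y², z).
(c) From the visible intercepts: the y-axis gridline crossings are at y ∈ {-1, 1}; among the integer gridlines, it crosses the x-axis at x ∈ {-1, 1}; a circular section at z = -1 has radius between 0 and 1.
(d) These observations pin down the coefficients.

2*x^2 + 2*y^2 + z^2 - 2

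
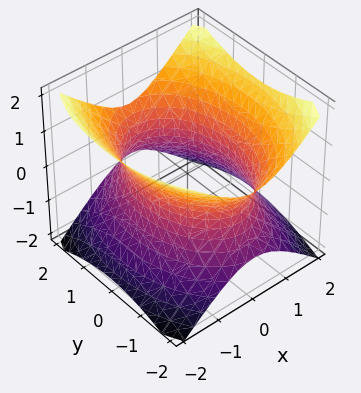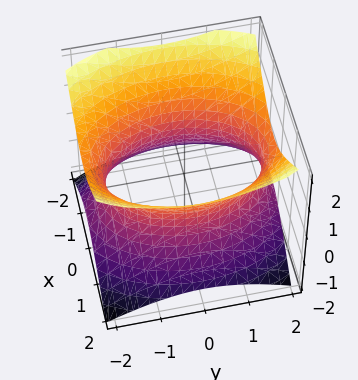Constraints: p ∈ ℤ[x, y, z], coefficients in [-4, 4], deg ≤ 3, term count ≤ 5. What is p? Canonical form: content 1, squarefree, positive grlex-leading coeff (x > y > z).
2*x^2 + y^2 - 2*z^2 - 3

The degree is 2 — an hourglass — one-sheet hyperboloid; a quadric.
Symmetries: the z ↦ −z reflection is a symmetry, so z appears only in even powers; it's symmetric under y → −y, forcing even powers of y; it's symmetric under x → −x, forcing even powers of x.
From the axis intercepts and sections: the surface avoids every integer z-axis point in the box.
Matching integer coefficients to the picture gives p.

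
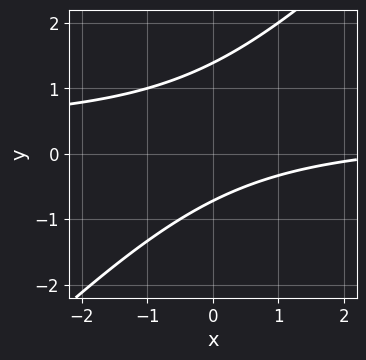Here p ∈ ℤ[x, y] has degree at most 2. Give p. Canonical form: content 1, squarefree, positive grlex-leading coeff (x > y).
(a) The degree is 2 — a generic line meets the curve in up to 2 points.
(b) Observable constraints: no x-intercept at any integer in the box.
(c) Solving for integer coefficients yields p as stated.

3*x*y - 3*y^2 - x + 2*y + 3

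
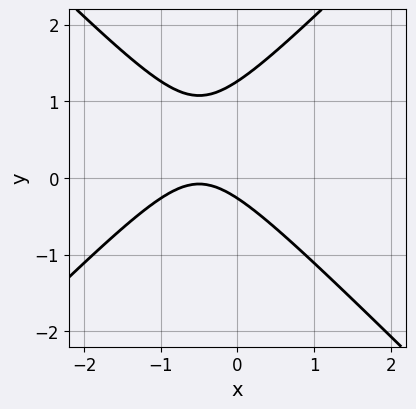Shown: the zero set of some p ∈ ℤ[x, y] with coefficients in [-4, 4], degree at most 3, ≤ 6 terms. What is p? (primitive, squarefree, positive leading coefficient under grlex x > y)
3*x^2 - 3*y^2 + 3*x + 3*y + 1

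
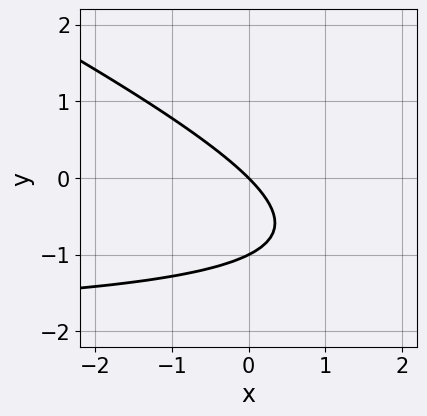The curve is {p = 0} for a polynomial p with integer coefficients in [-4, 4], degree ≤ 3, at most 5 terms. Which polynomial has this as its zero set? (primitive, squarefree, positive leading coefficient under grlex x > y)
x*y + 2*y^2 + 2*x + 2*y

1. deg p = 2. A generic line meets the curve in up to 2 points.
2. From the visible intercepts: it crosses the x-axis at the gridline x = 0; among the integer gridlines, it crosses the y-axis at y ∈ {-1, 0}.
3. These observations pin down the coefficients.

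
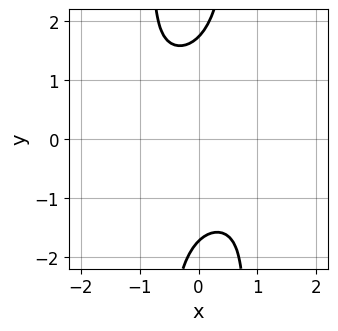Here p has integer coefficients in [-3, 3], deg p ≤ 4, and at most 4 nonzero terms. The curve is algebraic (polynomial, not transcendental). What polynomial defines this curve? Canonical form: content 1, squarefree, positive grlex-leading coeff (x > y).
2*x^2*y^2 + 2*x*y - y^2 + 3

First, deg p = 4. A generic line meets the curve in up to 4 points.
Next, observable constraints: no x-intercept at any integer in the box.
Finally, fitting integer coefficients to these (and the overall shape) gives p.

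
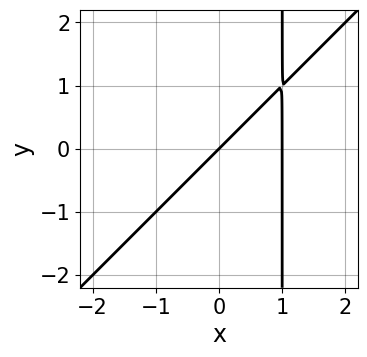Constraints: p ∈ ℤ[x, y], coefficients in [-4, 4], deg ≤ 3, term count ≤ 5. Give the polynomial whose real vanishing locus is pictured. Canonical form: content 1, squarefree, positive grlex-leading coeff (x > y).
First, degree: no degree-1 curve has this shape, so deg p = 2.
Next, against the integer gridlines: the x-axis gridline crossings are at x ∈ {0, 1}; one y-axis crossing is at y = 0.
Finally, fitting integer coefficients to these (and the overall shape) gives p.

x^2 - x*y - x + y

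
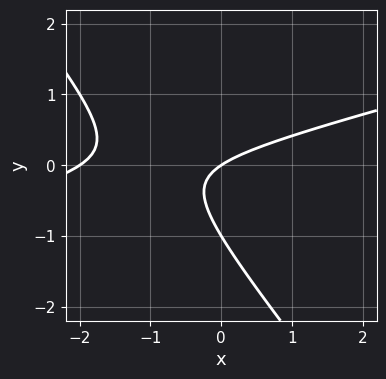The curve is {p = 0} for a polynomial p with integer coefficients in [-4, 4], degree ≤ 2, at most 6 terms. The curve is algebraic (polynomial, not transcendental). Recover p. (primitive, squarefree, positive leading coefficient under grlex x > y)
(a) The degree is 2 — a generic line meets the curve in up to 2 points.
(b) Reading off the gridlines: the x-axis gridline crossings are at x ∈ {-2, 0}; among the integer gridlines, it crosses the y-axis at y ∈ {-1, 0}.
(c) Matching integer coefficients to the picture gives p.

x^2 - 3*x*y - 3*y^2 + 2*x - 3*y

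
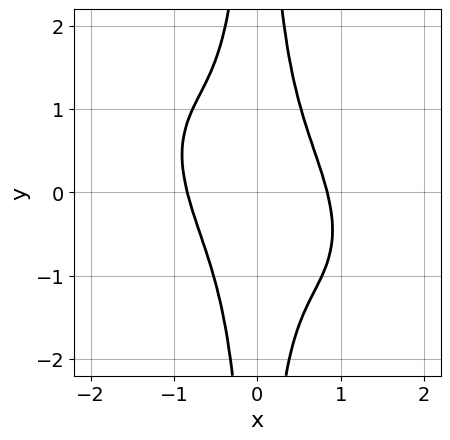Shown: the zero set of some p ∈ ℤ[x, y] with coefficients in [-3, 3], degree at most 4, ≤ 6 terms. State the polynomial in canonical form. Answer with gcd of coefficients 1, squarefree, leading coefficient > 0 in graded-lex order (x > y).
First, degree: the shape is more complex than any degree-3 curve, so deg p = 4.
Then, observable constraints: it misses every integer gridline on the y-axis.
Finally, the integer polynomial consistent with all of this is the stated p.

2*x^4 + 2*x^3*y + 2*x^2*y^2 - 1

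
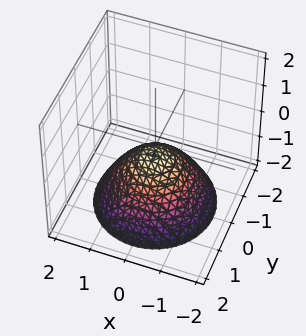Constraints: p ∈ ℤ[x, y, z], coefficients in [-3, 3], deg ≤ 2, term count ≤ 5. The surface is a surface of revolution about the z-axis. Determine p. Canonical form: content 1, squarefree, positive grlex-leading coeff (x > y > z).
First, the degree is 2 — a generic line meets the surface in up to 2 points.
Then, symmetries: the surface is invariant under rotation about z: p = q(x² + y², z).
Next, from the axis intercepts and sections: the surface avoids every integer x-axis point in the box; it misses every integer gridline on the y-axis; a circular section at z = -1 has radius exactly 1.
Finally, fitting integer coefficients to these (and the overall shape) gives p.

2*x^2 + 2*y^2 + 3*z + 1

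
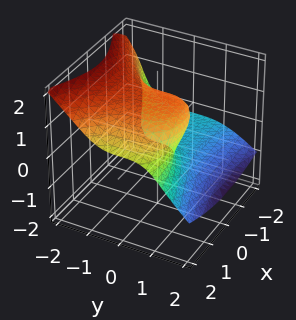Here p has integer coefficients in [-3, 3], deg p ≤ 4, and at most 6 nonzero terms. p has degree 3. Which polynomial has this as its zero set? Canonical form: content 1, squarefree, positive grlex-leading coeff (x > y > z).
x^2*z + y^3 + 2*z^3 - 3*z^2 - x

Degree: the shape is more complex than any degree-2 surface, so deg p = 3.
Observable constraints: it meets the z-axis at z = 0 (among the integer gridlines); it meets the y-axis at y = 0 (among the integer gridlines).
Fitting integer coefficients to these (and the overall shape) gives p.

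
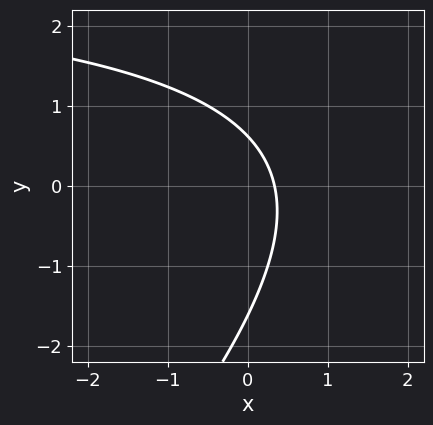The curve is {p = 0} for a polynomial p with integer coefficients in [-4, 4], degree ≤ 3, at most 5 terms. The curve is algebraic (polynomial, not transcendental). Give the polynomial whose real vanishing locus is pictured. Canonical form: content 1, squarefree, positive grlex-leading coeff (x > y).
First, deg p = 2. The shape is more complex than any degree-1 curve.
Finally, the integer polynomial consistent with all of this is the stated p.

x*y - y^2 - 3*x - y + 1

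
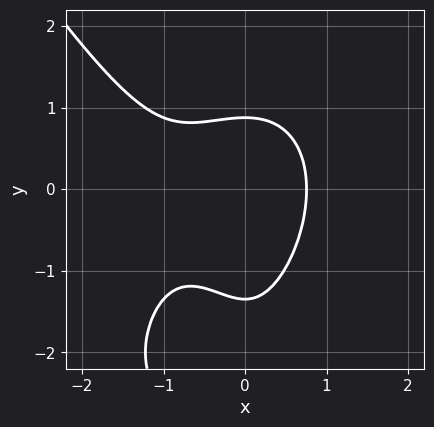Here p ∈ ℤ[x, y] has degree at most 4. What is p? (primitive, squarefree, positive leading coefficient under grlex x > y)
3*x^3 + y^3 + 3*x^2 + 3*y^2 - 3

First, the degree is 3 — the shape is more complex than any degree-2 curve.
Finally, the integer polynomial consistent with all of this is the stated p.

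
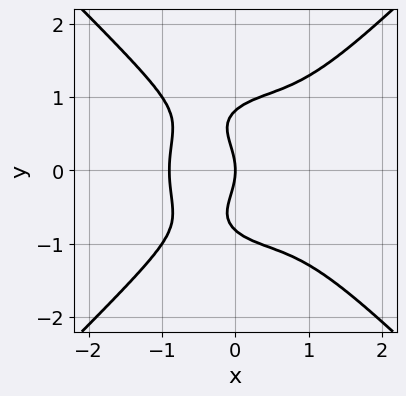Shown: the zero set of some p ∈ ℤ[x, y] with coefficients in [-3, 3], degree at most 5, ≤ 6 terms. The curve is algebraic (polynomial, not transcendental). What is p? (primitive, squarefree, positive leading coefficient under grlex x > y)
3*x^4 - 3*y^4 - x^3 + 2*y^2 + 3*x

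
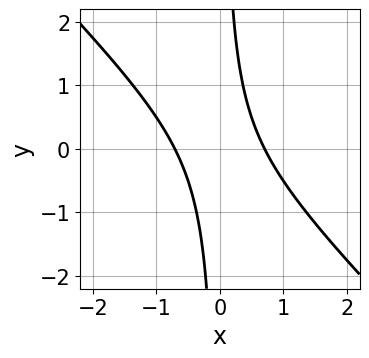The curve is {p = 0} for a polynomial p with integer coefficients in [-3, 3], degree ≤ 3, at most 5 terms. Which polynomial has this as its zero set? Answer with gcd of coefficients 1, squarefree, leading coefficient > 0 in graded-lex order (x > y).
2*x^2 + 2*x*y - 1

First, deg p = 2. A generic line meets the curve in up to 2 points.
Then, against the integer gridlines: it misses every integer gridline on the y-axis.
Finally, matching integer coefficients to the picture gives p.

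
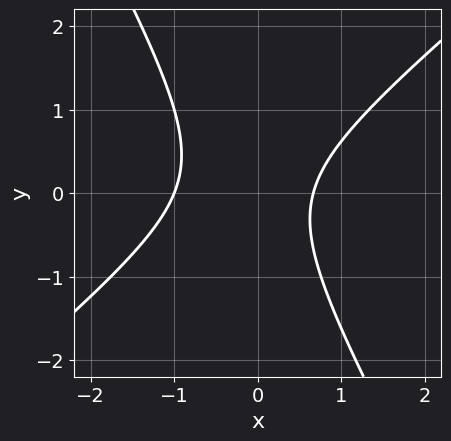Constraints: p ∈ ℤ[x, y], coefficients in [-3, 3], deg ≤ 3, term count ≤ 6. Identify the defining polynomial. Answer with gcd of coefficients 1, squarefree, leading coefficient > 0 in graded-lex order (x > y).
3*x^2 - 2*x*y - 2*y^2 + x - 2

1. The degree is 2 — no degree-1 curve has this shape.
2. Observable constraints: it meets the x-axis at x = -1 (among the integer gridlines); it misses every integer gridline on the y-axis.
3. Solving for integer coefficients yields p as stated.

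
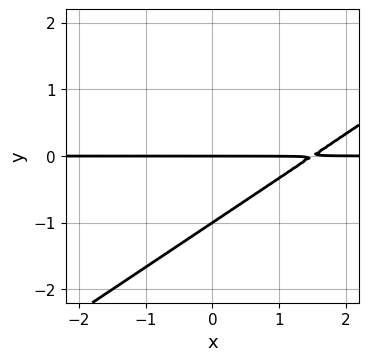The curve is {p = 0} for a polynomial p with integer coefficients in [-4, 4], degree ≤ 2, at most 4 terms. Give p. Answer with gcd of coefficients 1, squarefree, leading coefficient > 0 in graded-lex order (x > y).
2*x*y - 3*y^2 - 3*y

1. The degree is 2 — the shape is more complex than any degree-1 curve.
2. From the axis intercepts and sections: the y-axis gridline crossings are at y ∈ {-1, 0}; the visible x-axis segment lies entirely on the curve.
3. Fitting integer coefficients to these (and the overall shape) gives p.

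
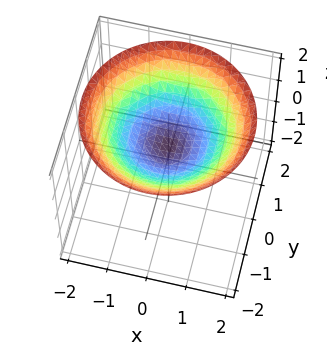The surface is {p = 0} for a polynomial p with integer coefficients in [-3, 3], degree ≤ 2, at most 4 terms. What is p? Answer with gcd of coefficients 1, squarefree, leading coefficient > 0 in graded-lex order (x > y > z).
x^2 + y^2 - 3*z + 2

First, degree: no degree-1 surface has this shape, so deg p = 2.
Next, symmetry: the z-axis is an axis of rotation, so x and y enter only as x² + y².
Next, checking where it meets the axes: the surface avoids every integer y-axis point in the box; a circular section at z = 1 has radius exactly 1; the surface avoids every integer x-axis point in the box.
Finally, solving for integer coefficients yields p as stated.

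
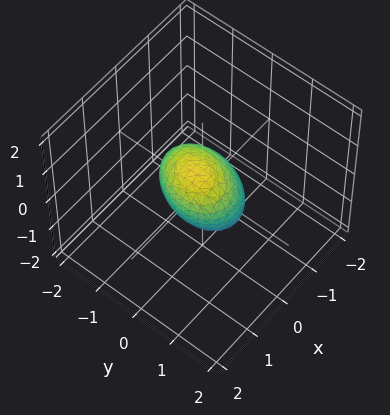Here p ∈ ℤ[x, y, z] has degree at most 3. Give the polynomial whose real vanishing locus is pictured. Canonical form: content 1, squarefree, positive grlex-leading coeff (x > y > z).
First, deg p = 2. No degree-1 surface has this shape.
Next, checking where it meets the axes: the y-axis gridline crossings are at y ∈ {-1, 1}; the z-axis gridline crossings are at z ∈ {-1, 1}.
Finally, together with the visible shape, these determine p as stated.

3*x^2 - x*y - 2*x*z + 2*y^2 + 2*z^2 - 2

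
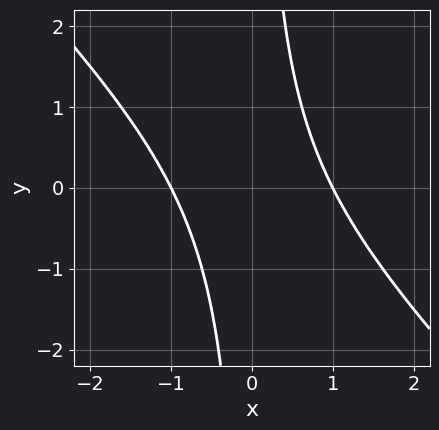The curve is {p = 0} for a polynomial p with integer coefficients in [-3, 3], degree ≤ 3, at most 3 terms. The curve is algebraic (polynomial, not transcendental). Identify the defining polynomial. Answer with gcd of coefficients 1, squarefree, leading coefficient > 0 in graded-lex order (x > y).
x^2 + x*y - 1

First, degree: no degree-1 curve has this shape, so deg p = 2.
Next, from the axis intercepts and sections: the x-axis gridline crossings are at x ∈ {-1, 1}; no y-intercept at any integer in the box.
Finally, these observations pin down the coefficients.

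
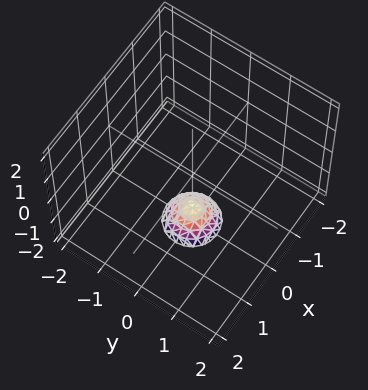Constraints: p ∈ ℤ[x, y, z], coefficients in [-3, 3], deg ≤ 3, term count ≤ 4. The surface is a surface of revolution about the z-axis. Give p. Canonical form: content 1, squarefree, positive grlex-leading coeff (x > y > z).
The degree is 2 — a generic line meets the surface in up to 2 points.
By symmetry, the z-axis is an axis of rotation, so x and y enter only as x² + y².
Checking where it meets the axes: no x-intercept at any integer in the box; a circular section at z = -2 has radius between 0 and 1; the surface avoids every integer y-axis point in the box.
Together with the visible shape, these determine p as stated.

3*x^2 + 3*y^2 + 2*z + 3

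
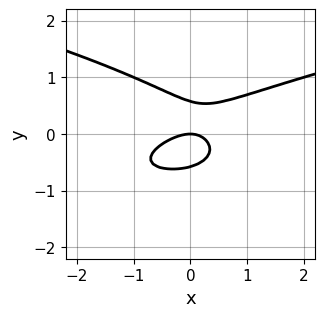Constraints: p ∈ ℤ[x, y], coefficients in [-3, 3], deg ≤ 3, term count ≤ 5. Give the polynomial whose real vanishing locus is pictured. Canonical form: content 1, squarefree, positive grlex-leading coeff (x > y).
3*y^3 - x^2 + x*y - y

deg p = 3. No degree-2 curve has this shape.
From the axis intercepts and sections: it crosses the y-axis at the gridline y = 0; one x-axis crossing is at x = 0.
Solving for integer coefficients yields p as stated.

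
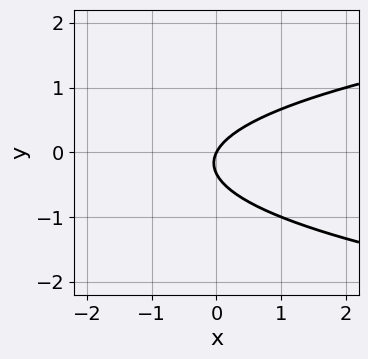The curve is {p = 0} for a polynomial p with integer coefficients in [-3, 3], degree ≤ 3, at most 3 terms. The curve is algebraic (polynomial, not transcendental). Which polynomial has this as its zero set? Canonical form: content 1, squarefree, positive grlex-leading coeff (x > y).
1. The degree is 2 — a generic line meets the curve in up to 2 points.
2. Reading off the gridlines: it meets the x-axis at x = 0 (among the integer gridlines); one y-axis crossing is at y = 0.
3. The integer polynomial consistent with all of this is the stated p.

3*y^2 - 2*x + y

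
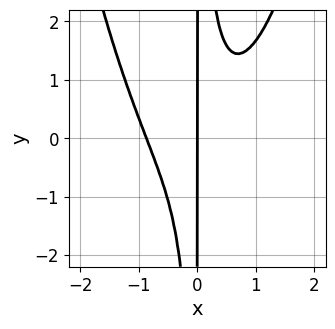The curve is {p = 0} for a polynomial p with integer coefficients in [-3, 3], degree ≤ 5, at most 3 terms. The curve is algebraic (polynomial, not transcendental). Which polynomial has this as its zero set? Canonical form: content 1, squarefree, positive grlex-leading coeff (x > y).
3*x^4 - 3*x^2*y + 2*x

(a) The degree is 4 — a generic line meets the curve in up to 4 points.
(b) Checking where it meets the axes: the visible y-axis segment lies entirely on the curve; it crosses the x-axis at the gridline x = 0.
(c) Matching integer coefficients to the picture gives p.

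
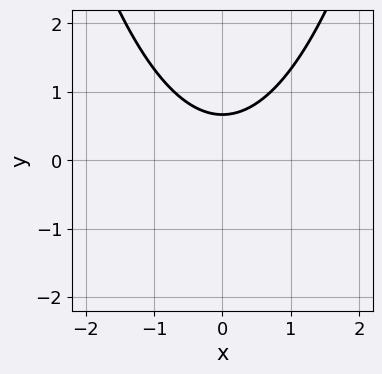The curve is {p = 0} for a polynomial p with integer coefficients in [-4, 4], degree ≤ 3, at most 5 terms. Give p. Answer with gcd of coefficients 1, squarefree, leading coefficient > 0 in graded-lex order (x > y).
Degree: a generic line meets the curve in up to 2 points, so deg p = 2.
Symmetries: it's symmetric under x → −x, forcing even powers of x.
Checking where it meets the axes: it misses every integer gridline on the x-axis.
The integer polynomial consistent with all of this is the stated p.

2*x^2 - 3*y + 2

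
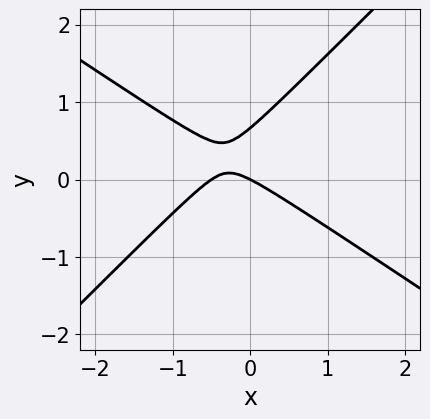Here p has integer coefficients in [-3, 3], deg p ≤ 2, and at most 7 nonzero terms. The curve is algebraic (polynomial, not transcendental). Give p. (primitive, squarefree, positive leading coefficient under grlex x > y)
2*x^2 + x*y - 3*y^2 + x + 2*y

(a) deg p = 2. A generic line meets the curve in up to 2 points.
(b) From the axis intercepts and sections: it meets the x-axis at x = 0 (among the integer gridlines); it crosses the y-axis at the gridline y = 0.
(c) Matching integer coefficients to the picture gives p.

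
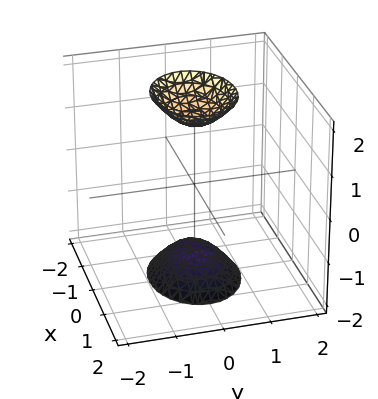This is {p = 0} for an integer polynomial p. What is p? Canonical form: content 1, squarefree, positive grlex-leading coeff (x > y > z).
2*x^2 + 3*y^2 - z^2 + 2

1. There are 2 components. Treating them together as one polynomial.
2. The degree is 2 — two sheets facing apart; a quadric.
3. Symmetries: the z ↦ −z reflection is a symmetry, so z appears only in even powers; it's symmetric under y → −y, forcing even powers of y; mirror symmetry x ↦ −x ⇒ only even powers of x.
4. Reading off the gridlines: it misses every integer gridline on the x-axis; the surface avoids every integer y-axis point in the box.
5. Putting this together gives p.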